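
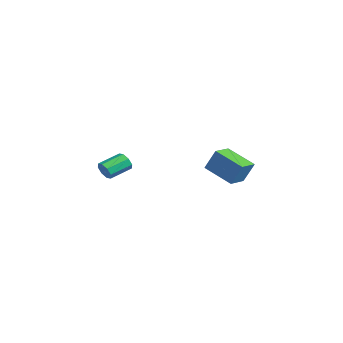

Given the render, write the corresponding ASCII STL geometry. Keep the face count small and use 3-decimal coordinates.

solid 
facet normal 0.325 -0.880 -0.347
outer loop
vertex -0.053 -3.653 0.417
vertex -0.294 -3.909 0.84
vertex -0.449 -3.766 0.332
endloop
endfacet
facet normal 0.085 0.392 -0.916
outer loop
vertex -0.053 -3.653 0.417
vertex -0.449 -3.766 0.332
vertex -0.464 -2.535 0.858
endloop
endfacet
facet normal 0.084 0.392 -0.916
outer loop
vertex -0.464 -2.535 0.858
vertex -0.449 -3.766 0.332
vertex -0.861 -2.648 0.773
endloop
endfacet
facet normal -0.325 0.880 0.347
outer loop
vertex -0.464 -2.535 0.858
vertex -0.861 -2.648 0.773
vertex -0.706 -2.791 1.28
endloop
endfacet
facet normal 0.324 -0.880 -0.347
outer loop
vertex -0.449 -3.766 0.332
vertex -0.294 -3.909 0.84
vertex -0.755 -3.962 0.544
endloop
endfacet
facet normal -0.605 0.089 -0.791
outer loop
vertex -0.449 -3.766 0.332
vertex -0.755 -3.962 0.544
vertex -0.861 -2.648 0.773
endloop
endfacet
facet normal -0.605 0.089 -0.791
outer loop
vertex -0.861 -2.648 0.773
vertex -0.755 -3.962 0.544
vertex -1.167 -2.844 0.985
endloop
endfacet
facet normal -0.323 0.880 0.347
outer loop
vertex -0.861 -2.648 0.773
vertex -1.167 -2.844 0.985
vertex -0.706 -2.791 1.28
endloop
endfacet
facet normal 0.324 -0.881 -0.346
outer loop
vertex -0.755 -3.962 0.544
vertex -0.294 -3.909 0.84
vertex -0.791 -4.127 0.93
endloop
endfacet
facet normal -0.942 -0.267 -0.202
outer loop
vertex -0.755 -3.962 0.544
vertex -0.791 -4.127 0.93
vertex -1.167 -2.844 0.985
endloop
endfacet
facet normal -0.942 -0.268 -0.201
outer loop
vertex -1.167 -2.844 0.985
vertex -0.791 -4.127 0.93
vertex -1.202 -3.01 1.371
endloop
endfacet
facet normal -0.324 0.879 0.349
outer loop
vertex -1.167 -2.844 0.985
vertex -1.202 -3.01 1.371
vertex -0.706 -2.791 1.28
endloop
endfacet
facet normal 0.323 -0.880 -0.349
outer loop
vertex -0.791 -4.127 0.93
vertex -0.294 -3.909 0.84
vertex -0.536 -4.165 1.262
endloop
endfacet
facet normal -0.726 -0.467 0.505
outer loop
vertex -0.791 -4.127 0.93
vertex -0.536 -4.165 1.262
vertex -1.202 -3.01 1.371
endloop
endfacet
facet normal -0.726 -0.466 0.506
outer loop
vertex -1.202 -3.01 1.371
vertex -0.536 -4.165 1.262
vertex -0.947 -3.047 1.703
endloop
endfacet
facet normal -0.325 0.880 0.347
outer loop
vertex -1.202 -3.01 1.371
vertex -0.947 -3.047 1.703
vertex -0.706 -2.791 1.28
endloop
endfacet
facet normal 0.325 -0.880 -0.347
outer loop
vertex -0.536 -4.165 1.262
vertex -0.294 -3.909 0.84
vertex -0.139 -4.052 1.347
endloop
endfacet
facet normal -0.084 -0.392 0.916
outer loop
vertex -0.536 -4.165 1.262
vertex -0.139 -4.052 1.347
vertex -0.947 -3.047 1.703
endloop
endfacet
facet normal -0.085 -0.392 0.916
outer loop
vertex -0.947 -3.047 1.703
vertex -0.139 -4.052 1.347
vertex -0.551 -2.934 1.788
endloop
endfacet
facet normal -0.325 0.880 0.347
outer loop
vertex -0.947 -3.047 1.703
vertex -0.551 -2.934 1.788
vertex -0.706 -2.791 1.28
endloop
endfacet
facet normal 0.323 -0.880 -0.347
outer loop
vertex -0.139 -4.052 1.347
vertex -0.294 -3.909 0.84
vertex 0.167 -3.856 1.135
endloop
endfacet
facet normal 0.605 -0.089 0.791
outer loop
vertex -0.139 -4.052 1.347
vertex 0.167 -3.856 1.135
vertex -0.551 -2.934 1.788
endloop
endfacet
facet normal 0.605 -0.089 0.791
outer loop
vertex -0.551 -2.934 1.788
vertex 0.167 -3.856 1.135
vertex -0.245 -2.738 1.576
endloop
endfacet
facet normal -0.324 0.880 0.347
outer loop
vertex -0.551 -2.934 1.788
vertex -0.245 -2.738 1.576
vertex -0.706 -2.791 1.28
endloop
endfacet
facet normal 0.324 -0.879 -0.349
outer loop
vertex 0.167 -3.856 1.135
vertex -0.294 -3.909 0.84
vertex 0.202 -3.69 0.749
endloop
endfacet
facet normal 0.942 0.268 0.201
outer loop
vertex 0.167 -3.856 1.135
vertex 0.202 -3.69 0.749
vertex -0.245 -2.738 1.576
endloop
endfacet
facet normal 0.942 0.267 0.202
outer loop
vertex -0.245 -2.738 1.576
vertex 0.202 -3.69 0.749
vertex -0.209 -2.573 1.19
endloop
endfacet
facet normal -0.324 0.881 0.346
outer loop
vertex -0.245 -2.738 1.576
vertex -0.209 -2.573 1.19
vertex -0.706 -2.791 1.28
endloop
endfacet
facet normal 0.325 -0.880 -0.347
outer loop
vertex 0.202 -3.69 0.749
vertex -0.294 -3.909 0.84
vertex -0.053 -3.653 0.417
endloop
endfacet
facet normal 0.726 0.467 -0.505
outer loop
vertex 0.202 -3.69 0.749
vertex -0.053 -3.653 0.417
vertex -0.209 -2.573 1.19
endloop
endfacet
facet normal 0.727 0.466 -0.505
outer loop
vertex -0.209 -2.573 1.19
vertex -0.053 -3.653 0.417
vertex -0.464 -2.535 0.858
endloop
endfacet
facet normal -0.323 0.880 0.349
outer loop
vertex -0.209 -2.573 1.19
vertex -0.464 -2.535 0.858
vertex -0.706 -2.791 1.28
endloop
endfacet
facet normal -0.667 0.735 -0.125
outer loop
vertex -3.521 3.043 0.711
vertex -2.245 4.075 -0.027
vertex -3.829 2.557 -0.499
endloop
endfacet
facet normal -0.709 -0.574 0.411
outer loop
vertex -3.055 1.705 -0.353
vertex -3.521 3.043 0.711
vertex -3.829 2.557 -0.499
endloop
endfacet
facet normal -0.667 0.735 -0.126
outer loop
vertex -3.829 2.557 -0.499
vertex -2.245 4.075 -0.027
vertex -2.552 3.589 -1.237
endloop
endfacet
facet normal -0.229 -0.363 -0.903
outer loop
vertex -2.552 3.589 -1.237
vertex -3.055 1.705 -0.353
vertex -3.829 2.557 -0.499
endloop
endfacet
facet normal 0.229 0.363 0.903
outer loop
vertex -3.521 3.043 0.711
vertex -1.471 3.223 0.119
vertex -2.245 4.075 -0.027
endloop
endfacet
facet normal -0.709 -0.573 0.410
outer loop
vertex -2.748 2.191 0.857
vertex -3.521 3.043 0.711
vertex -3.055 1.705 -0.353
endloop
endfacet
facet normal 0.229 0.363 0.903
outer loop
vertex -2.748 2.191 0.857
vertex -1.471 3.223 0.119
vertex -3.521 3.043 0.711
endloop
endfacet
facet normal 0.709 0.574 -0.410
outer loop
vertex -2.245 4.075 -0.027
vertex -1.471 3.223 0.119
vertex -2.552 3.589 -1.237
endloop
endfacet
facet normal -0.229 -0.363 -0.903
outer loop
vertex -1.779 2.737 -1.091
vertex -3.055 1.705 -0.353
vertex -2.552 3.589 -1.237
endloop
endfacet
facet normal 0.709 0.573 -0.411
outer loop
vertex -2.552 3.589 -1.237
vertex -1.471 3.223 0.119
vertex -1.779 2.737 -1.091
endloop
endfacet
facet normal 0.667 -0.735 0.126
outer loop
vertex -1.779 2.737 -1.091
vertex -2.748 2.191 0.857
vertex -3.055 1.705 -0.353
endloop
endfacet
facet normal 0.666 -0.735 0.126
outer loop
vertex -1.471 3.223 0.119
vertex -2.748 2.191 0.857
vertex -1.779 2.737 -1.091
endloop
endfacet

endsolid


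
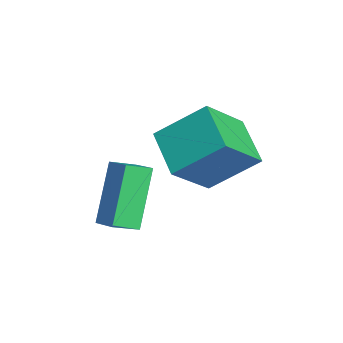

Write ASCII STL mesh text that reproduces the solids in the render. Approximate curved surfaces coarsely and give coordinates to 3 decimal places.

solid 
facet normal -0.519 0.276 0.809
outer loop
vertex -0.667 -2.409 1.15
vertex -0.0 -2.074 1.464
vertex -0.863 -1.663 0.769
endloop
endfacet
facet normal -0.823 -0.414 -0.388
outer loop
vertex 0.16 -2.206 -0.824
vertex -0.667 -2.409 1.15
vertex -0.863 -1.663 0.769
endloop
endfacet
facet normal -0.520 0.275 0.809
outer loop
vertex -0.863 -1.663 0.769
vertex -0.0 -2.074 1.464
vertex -0.196 -1.328 1.084
endloop
endfacet
facet normal -0.227 0.868 -0.442
outer loop
vertex -0.196 -1.328 1.084
vertex 0.16 -2.206 -0.824
vertex -0.863 -1.663 0.769
endloop
endfacet
facet normal 0.228 -0.868 0.442
outer loop
vertex -0.667 -2.409 1.15
vertex 1.023 -2.617 -0.129
vertex -0.0 -2.074 1.464
endloop
endfacet
facet normal -0.824 -0.414 -0.388
outer loop
vertex 0.356 -2.952 -0.444
vertex -0.667 -2.409 1.15
vertex 0.16 -2.206 -0.824
endloop
endfacet
facet normal 0.227 -0.868 0.442
outer loop
vertex 0.356 -2.952 -0.444
vertex 1.023 -2.617 -0.129
vertex -0.667 -2.409 1.15
endloop
endfacet
facet normal 0.824 0.414 0.388
outer loop
vertex -0.0 -2.074 1.464
vertex 1.023 -2.617 -0.129
vertex -0.196 -1.328 1.084
endloop
endfacet
facet normal -0.228 0.868 -0.442
outer loop
vertex 0.827 -1.871 -0.51
vertex 0.16 -2.206 -0.824
vertex -0.196 -1.328 1.084
endloop
endfacet
facet normal 0.824 0.414 0.387
outer loop
vertex -0.196 -1.328 1.084
vertex 1.023 -2.617 -0.129
vertex 0.827 -1.871 -0.51
endloop
endfacet
facet normal 0.519 -0.276 -0.809
outer loop
vertex 0.827 -1.871 -0.51
vertex 0.356 -2.952 -0.444
vertex 0.16 -2.206 -0.824
endloop
endfacet
facet normal 0.520 -0.276 -0.808
outer loop
vertex 1.023 -2.617 -0.129
vertex 0.356 -2.952 -0.444
vertex 0.827 -1.871 -0.51
endloop
endfacet
facet normal -0.377 0.618 -0.690
outer loop
vertex -1.056 -0.159 1.062
vertex -0.81 1.196 2.141
vertex 0.345 0.048 0.483
endloop
endfacet
facet normal -0.140 -0.775 -0.617
outer loop
vertex 1.03 -1.076 1.739
vertex -1.056 -0.159 1.062
vertex 0.345 0.048 0.483
endloop
endfacet
facet normal -0.377 0.618 -0.690
outer loop
vertex 0.345 0.048 0.483
vertex -0.81 1.196 2.141
vertex 0.59 1.403 1.562
endloop
endfacet
facet normal 0.916 0.136 -0.378
outer loop
vertex 0.59 1.403 1.562
vertex 1.03 -1.076 1.739
vertex 0.345 0.048 0.483
endloop
endfacet
facet normal -0.916 -0.135 0.378
outer loop
vertex -1.056 -0.159 1.062
vertex -0.125 0.072 3.397
vertex -0.81 1.196 2.141
endloop
endfacet
facet normal -0.140 -0.775 -0.617
outer loop
vertex -0.37 -1.283 2.318
vertex -1.056 -0.159 1.062
vertex 1.03 -1.076 1.739
endloop
endfacet
facet normal -0.916 -0.136 0.378
outer loop
vertex -0.37 -1.283 2.318
vertex -0.125 0.072 3.397
vertex -1.056 -0.159 1.062
endloop
endfacet
facet normal 0.140 0.775 0.617
outer loop
vertex -0.81 1.196 2.141
vertex -0.125 0.072 3.397
vertex 0.59 1.403 1.562
endloop
endfacet
facet normal 0.916 0.135 -0.379
outer loop
vertex 1.276 0.279 2.818
vertex 1.03 -1.076 1.739
vertex 0.59 1.403 1.562
endloop
endfacet
facet normal 0.140 0.775 0.617
outer loop
vertex 0.59 1.403 1.562
vertex -0.125 0.072 3.397
vertex 1.276 0.279 2.818
endloop
endfacet
facet normal 0.377 -0.618 0.690
outer loop
vertex 1.276 0.279 2.818
vertex -0.37 -1.283 2.318
vertex 1.03 -1.076 1.739
endloop
endfacet
facet normal 0.377 -0.618 0.690
outer loop
vertex -0.125 0.072 3.397
vertex -0.37 -1.283 2.318
vertex 1.276 0.279 2.818
endloop
endfacet

endsolid


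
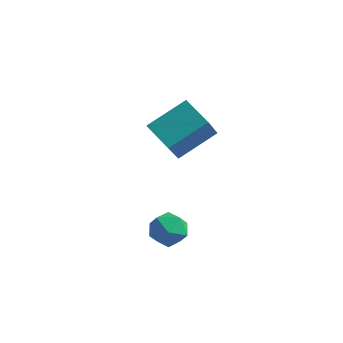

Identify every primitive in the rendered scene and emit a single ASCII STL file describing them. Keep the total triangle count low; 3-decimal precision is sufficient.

solid 
facet normal -0.850 0.337 0.404
outer loop
vertex 1.942 -1.244 3.624
vertex 2.717 -0.189 4.375
vertex 1.767 -0.28 2.449
endloop
endfacet
facet normal -0.513 -0.699 -0.497
outer loop
vertex 2.703 -0.651 2.005
vertex 1.942 -1.244 3.624
vertex 1.767 -0.28 2.449
endloop
endfacet
facet normal -0.850 0.338 0.403
outer loop
vertex 1.767 -0.28 2.449
vertex 2.717 -0.189 4.375
vertex 2.543 0.776 3.2
endloop
endfacet
facet normal -0.114 0.630 -0.768
outer loop
vertex 2.543 0.776 3.2
vertex 2.703 -0.651 2.005
vertex 1.767 -0.28 2.449
endloop
endfacet
facet normal 0.114 -0.630 0.768
outer loop
vertex 1.942 -1.244 3.624
vertex 3.653 -0.56 3.931
vertex 2.717 -0.189 4.375
endloop
endfacet
facet normal -0.514 -0.699 -0.498
outer loop
vertex 2.877 -1.616 3.18
vertex 1.942 -1.244 3.624
vertex 2.703 -0.651 2.005
endloop
endfacet
facet normal 0.114 -0.630 0.768
outer loop
vertex 2.877 -1.616 3.18
vertex 3.653 -0.56 3.931
vertex 1.942 -1.244 3.624
endloop
endfacet
facet normal 0.513 0.699 0.498
outer loop
vertex 2.717 -0.189 4.375
vertex 3.653 -0.56 3.931
vertex 2.543 0.776 3.2
endloop
endfacet
facet normal -0.114 0.630 -0.768
outer loop
vertex 3.478 0.404 2.756
vertex 2.703 -0.651 2.005
vertex 2.543 0.776 3.2
endloop
endfacet
facet normal 0.514 0.699 0.497
outer loop
vertex 2.543 0.776 3.2
vertex 3.653 -0.56 3.931
vertex 3.478 0.404 2.756
endloop
endfacet
facet normal 0.850 -0.338 -0.403
outer loop
vertex 3.478 0.404 2.756
vertex 2.877 -1.616 3.18
vertex 2.703 -0.651 2.005
endloop
endfacet
facet normal 0.850 -0.338 -0.404
outer loop
vertex 3.653 -0.56 3.931
vertex 2.877 -1.616 3.18
vertex 3.478 0.404 2.756
endloop
endfacet
facet normal -0.826 -0.448 0.344
outer loop
vertex 2.491 -2.087 -0.101
vertex 2.817 -2.7 -0.116
vertex 2.842 -2.307 0.456
endloop
endfacet
facet normal -0.783 0.223 0.581
outer loop
vertex 2.491 -2.087 -0.101
vertex 2.842 -2.307 0.456
vertex 2.885 -1.643 0.259
endloop
endfacet
facet normal -0.753 0.657 0.014
outer loop
vertex 2.491 -2.087 -0.101
vertex 2.885 -1.643 0.259
vertex 2.887 -1.626 -0.435
endloop
endfacet
facet normal -0.779 0.253 -0.574
outer loop
vertex 2.491 -2.087 -0.101
vertex 2.887 -1.626 -0.435
vertex 2.845 -2.278 -0.666
endloop
endfacet
facet normal -0.824 -0.429 -0.371
outer loop
vertex 2.491 -2.087 -0.101
vertex 2.845 -2.278 -0.666
vertex 2.817 -2.7 -0.116
endloop
endfacet
facet normal -0.169 0.290 0.942
outer loop
vertex 2.885 -1.643 0.259
vertex 2.842 -2.307 0.456
vertex 3.455 -1.982 0.466
endloop
endfacet
facet normal -0.240 -0.795 0.557
outer loop
vertex 2.842 -2.307 0.456
vertex 2.817 -2.7 -0.116
vertex 3.413 -2.634 0.235
endloop
endfacet
facet normal -0.237 -0.765 -0.599
outer loop
vertex 2.817 -2.7 -0.116
vertex 2.845 -2.278 -0.666
vertex 3.415 -2.617 -0.459
endloop
endfacet
facet normal -0.165 0.339 -0.926
outer loop
vertex 2.845 -2.278 -0.666
vertex 2.887 -1.626 -0.435
vertex 3.458 -1.953 -0.656
endloop
endfacet
facet normal -0.124 0.992 0.024
outer loop
vertex 2.887 -1.626 -0.435
vertex 2.885 -1.643 0.259
vertex 3.483 -1.56 -0.084
endloop
endfacet
facet normal 0.779 -0.253 0.574
outer loop
vertex 3.809 -2.173 -0.099
vertex 3.455 -1.982 0.466
vertex 3.413 -2.634 0.235
endloop
endfacet
facet normal 0.753 -0.657 -0.014
outer loop
vertex 3.809 -2.173 -0.099
vertex 3.413 -2.634 0.235
vertex 3.415 -2.617 -0.459
endloop
endfacet
facet normal 0.783 -0.223 -0.581
outer loop
vertex 3.809 -2.173 -0.099
vertex 3.415 -2.617 -0.459
vertex 3.458 -1.953 -0.656
endloop
endfacet
facet normal 0.826 0.448 -0.344
outer loop
vertex 3.809 -2.173 -0.099
vertex 3.458 -1.953 -0.656
vertex 3.483 -1.56 -0.084
endloop
endfacet
facet normal 0.824 0.429 0.371
outer loop
vertex 3.809 -2.173 -0.099
vertex 3.483 -1.56 -0.084
vertex 3.455 -1.982 0.466
endloop
endfacet
facet normal 0.165 -0.339 0.926
outer loop
vertex 3.413 -2.634 0.235
vertex 3.455 -1.982 0.466
vertex 2.842 -2.307 0.456
endloop
endfacet
facet normal 0.124 -0.992 -0.024
outer loop
vertex 3.415 -2.617 -0.459
vertex 3.413 -2.634 0.235
vertex 2.817 -2.7 -0.116
endloop
endfacet
facet normal 0.169 -0.290 -0.942
outer loop
vertex 3.458 -1.953 -0.656
vertex 3.415 -2.617 -0.459
vertex 2.845 -2.278 -0.666
endloop
endfacet
facet normal 0.240 0.795 -0.557
outer loop
vertex 3.483 -1.56 -0.084
vertex 3.458 -1.953 -0.656
vertex 2.887 -1.626 -0.435
endloop
endfacet
facet normal 0.237 0.765 0.599
outer loop
vertex 3.455 -1.982 0.466
vertex 3.483 -1.56 -0.084
vertex 2.885 -1.643 0.259
endloop
endfacet

endsolid


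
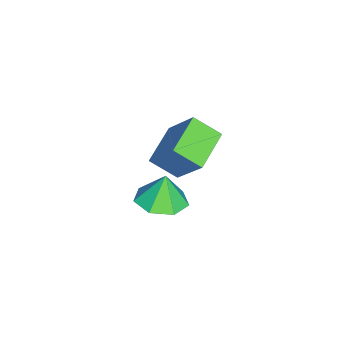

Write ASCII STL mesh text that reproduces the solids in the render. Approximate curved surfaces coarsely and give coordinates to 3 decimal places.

solid 
facet normal 0.208 -0.083 -0.975
outer loop
vertex -1.725 3.146 -1.893
vertex -2.509 2.487 -2.004
vertex -2.515 3.514 -2.093
endloop
endfacet
facet normal 0.215 0.780 0.587
outer loop
vertex -1.725 3.146 -1.893
vertex -2.515 3.514 -2.093
vertex -2.771 2.593 -0.776
endloop
endfacet
facet normal 0.208 -0.083 -0.975
outer loop
vertex -2.515 3.514 -2.093
vertex -2.509 2.487 -2.004
vertex -3.3 3.108 -2.226
endloop
endfacet
facet normal -0.470 0.764 0.443
outer loop
vertex -2.515 3.514 -2.093
vertex -3.3 3.108 -2.226
vertex -2.771 2.593 -0.776
endloop
endfacet
facet normal 0.208 -0.083 -0.975
outer loop
vertex -3.3 3.108 -2.226
vertex -2.509 2.487 -2.004
vertex -3.49 2.235 -2.192
endloop
endfacet
facet normal -0.892 0.210 0.400
outer loop
vertex -3.3 3.108 -2.226
vertex -3.49 2.235 -2.192
vertex -2.771 2.593 -0.776
endloop
endfacet
facet normal 0.208 -0.084 -0.974
outer loop
vertex -3.49 2.235 -2.192
vertex -2.509 2.487 -2.004
vertex -2.941 1.552 -2.016
endloop
endfacet
facet normal -0.736 -0.465 0.491
outer loop
vertex -3.49 2.235 -2.192
vertex -2.941 1.552 -2.016
vertex -2.771 2.593 -0.776
endloop
endfacet
facet normal 0.208 -0.084 -0.975
outer loop
vertex -2.941 1.552 -2.016
vertex -2.509 2.487 -2.004
vertex -2.066 1.574 -1.831
endloop
endfacet
facet normal -0.118 -0.752 0.648
outer loop
vertex -2.941 1.552 -2.016
vertex -2.066 1.574 -1.831
vertex -2.771 2.593 -0.776
endloop
endfacet
facet normal 0.208 -0.083 -0.974
outer loop
vertex -2.066 1.574 -1.831
vertex -2.509 2.487 -2.004
vertex -1.525 2.283 -1.776
endloop
endfacet
facet normal 0.495 -0.436 0.752
outer loop
vertex -2.066 1.574 -1.831
vertex -1.525 2.283 -1.776
vertex -2.771 2.593 -0.776
endloop
endfacet
facet normal 0.208 -0.084 -0.974
outer loop
vertex -1.525 2.283 -1.776
vertex -2.509 2.487 -2.004
vertex -1.725 3.146 -1.893
endloop
endfacet
facet normal 0.643 0.247 0.725
outer loop
vertex -1.525 2.283 -1.776
vertex -1.725 3.146 -1.893
vertex -2.771 2.593 -0.776
endloop
endfacet
facet normal -0.944 0.216 0.249
outer loop
vertex -2.84 2.703 2.082
vertex -2.202 3.707 3.627
vertex -2.787 3.723 1.397
endloop
endfacet
facet normal -0.327 -0.515 -0.792
outer loop
vertex -1.258 3.373 0.993
vertex -2.84 2.703 2.082
vertex -2.787 3.723 1.397
endloop
endfacet
facet normal -0.944 0.216 0.249
outer loop
vertex -2.787 3.723 1.397
vertex -2.202 3.707 3.627
vertex -2.149 4.727 2.942
endloop
endfacet
facet normal 0.043 0.830 -0.557
outer loop
vertex -2.149 4.727 2.942
vertex -1.258 3.373 0.993
vertex -2.787 3.723 1.397
endloop
endfacet
facet normal -0.043 -0.830 0.557
outer loop
vertex -2.84 2.703 2.082
vertex -0.673 3.357 3.223
vertex -2.202 3.707 3.627
endloop
endfacet
facet normal -0.327 -0.515 -0.792
outer loop
vertex -1.311 2.353 1.678
vertex -2.84 2.703 2.082
vertex -1.258 3.373 0.993
endloop
endfacet
facet normal -0.043 -0.830 0.557
outer loop
vertex -1.311 2.353 1.678
vertex -0.673 3.357 3.223
vertex -2.84 2.703 2.082
endloop
endfacet
facet normal 0.327 0.515 0.792
outer loop
vertex -2.202 3.707 3.627
vertex -0.673 3.357 3.223
vertex -2.149 4.727 2.942
endloop
endfacet
facet normal 0.043 0.830 -0.557
outer loop
vertex -0.62 4.377 2.538
vertex -1.258 3.373 0.993
vertex -2.149 4.727 2.942
endloop
endfacet
facet normal 0.327 0.515 0.792
outer loop
vertex -2.149 4.727 2.942
vertex -0.673 3.357 3.223
vertex -0.62 4.377 2.538
endloop
endfacet
facet normal 0.944 -0.216 -0.249
outer loop
vertex -0.62 4.377 2.538
vertex -1.311 2.353 1.678
vertex -1.258 3.373 0.993
endloop
endfacet
facet normal 0.944 -0.216 -0.249
outer loop
vertex -0.673 3.357 3.223
vertex -1.311 2.353 1.678
vertex -0.62 4.377 2.538
endloop
endfacet

endsolid


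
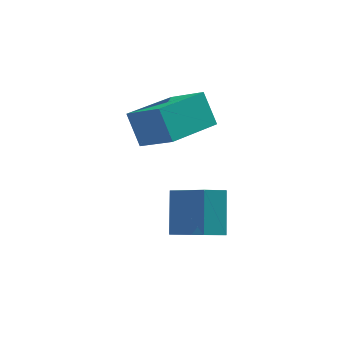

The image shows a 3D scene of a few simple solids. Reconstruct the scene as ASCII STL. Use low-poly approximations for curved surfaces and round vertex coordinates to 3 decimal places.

solid 
facet normal -0.523 0.666 -0.532
outer loop
vertex 0.335 1.816 -0.241
vertex 1.059 2.143 -0.544
vertex 0.279 0.722 -1.554
endloop
endfacet
facet normal -0.851 -0.385 0.357
outer loop
vertex 1.321 -0.603 -0.496
vertex 0.335 1.816 -0.241
vertex 0.279 0.722 -1.554
endloop
endfacet
facet normal -0.524 0.665 -0.532
outer loop
vertex 0.279 0.722 -1.554
vertex 1.059 2.143 -0.544
vertex 1.003 1.049 -1.858
endloop
endfacet
facet normal -0.034 -0.640 -0.768
outer loop
vertex 1.003 1.049 -1.858
vertex 1.321 -0.603 -0.496
vertex 0.279 0.722 -1.554
endloop
endfacet
facet normal 0.033 0.639 0.768
outer loop
vertex 0.335 1.816 -0.241
vertex 2.101 0.818 0.514
vertex 1.059 2.143 -0.544
endloop
endfacet
facet normal -0.851 -0.385 0.357
outer loop
vertex 1.377 0.491 0.818
vertex 0.335 1.816 -0.241
vertex 1.321 -0.603 -0.496
endloop
endfacet
facet normal 0.033 0.640 0.768
outer loop
vertex 1.377 0.491 0.818
vertex 2.101 0.818 0.514
vertex 0.335 1.816 -0.241
endloop
endfacet
facet normal 0.851 0.385 -0.357
outer loop
vertex 1.059 2.143 -0.544
vertex 2.101 0.818 0.514
vertex 1.003 1.049 -1.858
endloop
endfacet
facet normal -0.033 -0.640 -0.768
outer loop
vertex 2.045 -0.276 -0.799
vertex 1.321 -0.603 -0.496
vertex 1.003 1.049 -1.858
endloop
endfacet
facet normal 0.851 0.385 -0.357
outer loop
vertex 1.003 1.049 -1.858
vertex 2.101 0.818 0.514
vertex 2.045 -0.276 -0.799
endloop
endfacet
facet normal 0.523 -0.666 0.532
outer loop
vertex 2.045 -0.276 -0.799
vertex 1.377 0.491 0.818
vertex 1.321 -0.603 -0.496
endloop
endfacet
facet normal 0.524 -0.665 0.532
outer loop
vertex 2.101 0.818 0.514
vertex 1.377 0.491 0.818
vertex 2.045 -0.276 -0.799
endloop
endfacet
facet normal -0.304 0.451 0.839
outer loop
vertex 0.004 2.12 3.53
vertex 1.487 3.572 3.286
vertex -1.02 3.021 2.675
endloop
endfacet
facet normal -0.709 -0.695 0.117
outer loop
vertex -0.607 2.408 1.534
vertex 0.004 2.12 3.53
vertex -1.02 3.021 2.675
endloop
endfacet
facet normal -0.304 0.451 0.839
outer loop
vertex -1.02 3.021 2.675
vertex 1.487 3.572 3.286
vertex 0.463 4.474 2.431
endloop
endfacet
facet normal -0.636 0.560 -0.531
outer loop
vertex 0.463 4.474 2.431
vertex -0.607 2.408 1.534
vertex -1.02 3.021 2.675
endloop
endfacet
facet normal 0.636 -0.560 0.531
outer loop
vertex 0.004 2.12 3.53
vertex 1.9 2.959 2.145
vertex 1.487 3.572 3.286
endloop
endfacet
facet normal -0.710 -0.695 0.117
outer loop
vertex 0.417 1.506 2.389
vertex 0.004 2.12 3.53
vertex -0.607 2.408 1.534
endloop
endfacet
facet normal 0.636 -0.560 0.531
outer loop
vertex 0.417 1.506 2.389
vertex 1.9 2.959 2.145
vertex 0.004 2.12 3.53
endloop
endfacet
facet normal 0.710 0.695 -0.117
outer loop
vertex 1.487 3.572 3.286
vertex 1.9 2.959 2.145
vertex 0.463 4.474 2.431
endloop
endfacet
facet normal -0.636 0.560 -0.531
outer loop
vertex 0.876 3.86 1.29
vertex -0.607 2.408 1.534
vertex 0.463 4.474 2.431
endloop
endfacet
facet normal 0.709 0.695 -0.117
outer loop
vertex 0.463 4.474 2.431
vertex 1.9 2.959 2.145
vertex 0.876 3.86 1.29
endloop
endfacet
facet normal 0.304 -0.451 -0.839
outer loop
vertex 0.876 3.86 1.29
vertex 0.417 1.506 2.389
vertex -0.607 2.408 1.534
endloop
endfacet
facet normal 0.304 -0.451 -0.839
outer loop
vertex 1.9 2.959 2.145
vertex 0.417 1.506 2.389
vertex 0.876 3.86 1.29
endloop
endfacet

endsolid


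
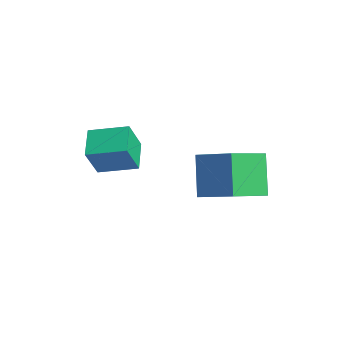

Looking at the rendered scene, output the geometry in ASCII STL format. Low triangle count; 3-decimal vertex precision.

solid 
facet normal -0.559 -0.795 -0.234
outer loop
vertex -0.631 -3.805 -2.679
vertex -1.787 -3.169 -2.077
vertex -1.006 -3.115 -4.13
endloop
endfacet
facet normal 0.797 -0.439 -0.415
outer loop
vertex -0.033 -1.731 -3.723
vertex -0.631 -3.805 -2.679
vertex -1.006 -3.115 -4.13
endloop
endfacet
facet normal -0.559 -0.795 -0.234
outer loop
vertex -1.006 -3.115 -4.13
vertex -1.787 -3.169 -2.077
vertex -2.162 -2.479 -3.528
endloop
endfacet
facet normal -0.228 0.419 -0.879
outer loop
vertex -2.162 -2.479 -3.528
vertex -0.033 -1.731 -3.723
vertex -1.006 -3.115 -4.13
endloop
endfacet
facet normal 0.228 -0.419 0.879
outer loop
vertex -0.631 -3.805 -2.679
vertex -0.814 -1.785 -1.67
vertex -1.787 -3.169 -2.077
endloop
endfacet
facet normal 0.797 -0.439 -0.415
outer loop
vertex 0.342 -2.421 -2.272
vertex -0.631 -3.805 -2.679
vertex -0.033 -1.731 -3.723
endloop
endfacet
facet normal 0.228 -0.419 0.879
outer loop
vertex 0.342 -2.421 -2.272
vertex -0.814 -1.785 -1.67
vertex -0.631 -3.805 -2.679
endloop
endfacet
facet normal -0.797 0.439 0.415
outer loop
vertex -1.787 -3.169 -2.077
vertex -0.814 -1.785 -1.67
vertex -2.162 -2.479 -3.528
endloop
endfacet
facet normal -0.228 0.419 -0.879
outer loop
vertex -1.189 -1.095 -3.121
vertex -0.033 -1.731 -3.723
vertex -2.162 -2.479 -3.528
endloop
endfacet
facet normal -0.797 0.439 0.415
outer loop
vertex -2.162 -2.479 -3.528
vertex -0.814 -1.785 -1.67
vertex -1.189 -1.095 -3.121
endloop
endfacet
facet normal 0.559 0.795 0.234
outer loop
vertex -1.189 -1.095 -3.121
vertex 0.342 -2.421 -2.272
vertex -0.033 -1.731 -3.723
endloop
endfacet
facet normal 0.559 0.795 0.234
outer loop
vertex -0.814 -1.785 -1.67
vertex 0.342 -2.421 -2.272
vertex -1.189 -1.095 -3.121
endloop
endfacet
facet normal -0.516 0.221 0.828
outer loop
vertex 1.013 0.271 -2.884
vertex 2.571 1.045 -2.12
vertex 0.496 2.115 -3.698
endloop
endfacet
facet normal -0.820 -0.407 -0.402
outer loop
vertex 1.569 1.655 -5.42
vertex 1.013 0.271 -2.884
vertex 0.496 2.115 -3.698
endloop
endfacet
facet normal -0.516 0.221 0.828
outer loop
vertex 0.496 2.115 -3.698
vertex 2.571 1.045 -2.12
vertex 2.054 2.888 -2.934
endloop
endfacet
facet normal -0.248 0.886 -0.391
outer loop
vertex 2.054 2.888 -2.934
vertex 1.569 1.655 -5.42
vertex 0.496 2.115 -3.698
endloop
endfacet
facet normal 0.248 -0.886 0.391
outer loop
vertex 1.013 0.271 -2.884
vertex 3.644 0.585 -3.842
vertex 2.571 1.045 -2.12
endloop
endfacet
facet normal -0.820 -0.408 -0.402
outer loop
vertex 2.086 -0.188 -4.606
vertex 1.013 0.271 -2.884
vertex 1.569 1.655 -5.42
endloop
endfacet
facet normal 0.248 -0.886 0.391
outer loop
vertex 2.086 -0.188 -4.606
vertex 3.644 0.585 -3.842
vertex 1.013 0.271 -2.884
endloop
endfacet
facet normal 0.820 0.408 0.402
outer loop
vertex 2.571 1.045 -2.12
vertex 3.644 0.585 -3.842
vertex 2.054 2.888 -2.934
endloop
endfacet
facet normal -0.248 0.886 -0.391
outer loop
vertex 3.127 2.429 -4.656
vertex 1.569 1.655 -5.42
vertex 2.054 2.888 -2.934
endloop
endfacet
facet normal 0.820 0.407 0.402
outer loop
vertex 2.054 2.888 -2.934
vertex 3.644 0.585 -3.842
vertex 3.127 2.429 -4.656
endloop
endfacet
facet normal 0.516 -0.221 -0.828
outer loop
vertex 3.127 2.429 -4.656
vertex 2.086 -0.188 -4.606
vertex 1.569 1.655 -5.42
endloop
endfacet
facet normal 0.516 -0.221 -0.828
outer loop
vertex 3.644 0.585 -3.842
vertex 2.086 -0.188 -4.606
vertex 3.127 2.429 -4.656
endloop
endfacet

endsolid


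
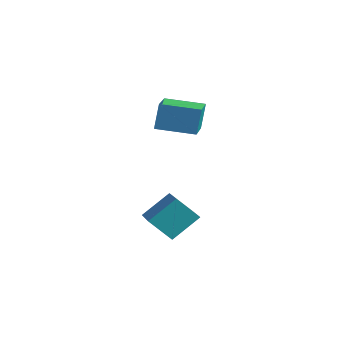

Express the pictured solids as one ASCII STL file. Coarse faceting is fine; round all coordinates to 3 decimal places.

solid 
facet normal -0.753 -0.646 0.126
outer loop
vertex -2.521 1.142 0.587
vertex -3.828 2.586 0.18
vertex -2.458 0.782 -0.888
endloop
endfacet
facet normal 0.657 -0.726 0.205
outer loop
vertex -0.952 2.074 -1.14
vertex -2.521 1.142 0.587
vertex -2.458 0.782 -0.888
endloop
endfacet
facet normal -0.753 -0.646 0.125
outer loop
vertex -2.458 0.782 -0.888
vertex -3.828 2.586 0.18
vertex -3.765 2.226 -1.296
endloop
endfacet
facet normal 0.041 -0.237 -0.971
outer loop
vertex -3.765 2.226 -1.296
vertex -0.952 2.074 -1.14
vertex -2.458 0.782 -0.888
endloop
endfacet
facet normal -0.041 0.237 0.971
outer loop
vertex -2.521 1.142 0.587
vertex -2.322 3.878 -0.072
vertex -3.828 2.586 0.18
endloop
endfacet
facet normal 0.657 -0.726 0.205
outer loop
vertex -1.015 2.434 0.336
vertex -2.521 1.142 0.587
vertex -0.952 2.074 -1.14
endloop
endfacet
facet normal -0.041 0.237 0.971
outer loop
vertex -1.015 2.434 0.336
vertex -2.322 3.878 -0.072
vertex -2.521 1.142 0.587
endloop
endfacet
facet normal -0.657 0.726 -0.205
outer loop
vertex -3.828 2.586 0.18
vertex -2.322 3.878 -0.072
vertex -3.765 2.226 -1.296
endloop
endfacet
facet normal 0.041 -0.236 -0.971
outer loop
vertex -2.259 3.518 -1.547
vertex -0.952 2.074 -1.14
vertex -3.765 2.226 -1.296
endloop
endfacet
facet normal -0.657 0.726 -0.205
outer loop
vertex -3.765 2.226 -1.296
vertex -2.322 3.878 -0.072
vertex -2.259 3.518 -1.547
endloop
endfacet
facet normal 0.753 0.646 -0.125
outer loop
vertex -2.259 3.518 -1.547
vertex -1.015 2.434 0.336
vertex -0.952 2.074 -1.14
endloop
endfacet
facet normal 0.753 0.646 -0.126
outer loop
vertex -2.322 3.878 -0.072
vertex -1.015 2.434 0.336
vertex -2.259 3.518 -1.547
endloop
endfacet
facet normal -0.809 0.510 -0.293
outer loop
vertex 1.172 -1.416 -3.121
vertex 1.979 -0.74 -4.175
vertex 0.778 -2.681 -4.234
endloop
endfacet
facet normal -0.542 -0.454 0.708
outer loop
vertex 2.461 -3.74 -3.625
vertex 1.172 -1.416 -3.121
vertex 0.778 -2.681 -4.234
endloop
endfacet
facet normal -0.809 0.510 -0.292
outer loop
vertex 0.778 -2.681 -4.234
vertex 1.979 -0.74 -4.175
vertex 1.585 -2.004 -5.288
endloop
endfacet
facet normal -0.227 -0.731 -0.643
outer loop
vertex 1.585 -2.004 -5.288
vertex 2.461 -3.74 -3.625
vertex 0.778 -2.681 -4.234
endloop
endfacet
facet normal 0.227 0.731 0.643
outer loop
vertex 1.172 -1.416 -3.121
vertex 3.662 -1.799 -3.566
vertex 1.979 -0.74 -4.175
endloop
endfacet
facet normal -0.542 -0.454 0.707
outer loop
vertex 2.855 -2.476 -2.512
vertex 1.172 -1.416 -3.121
vertex 2.461 -3.74 -3.625
endloop
endfacet
facet normal 0.227 0.731 0.644
outer loop
vertex 2.855 -2.476 -2.512
vertex 3.662 -1.799 -3.566
vertex 1.172 -1.416 -3.121
endloop
endfacet
facet normal 0.542 0.454 -0.707
outer loop
vertex 1.979 -0.74 -4.175
vertex 3.662 -1.799 -3.566
vertex 1.585 -2.004 -5.288
endloop
endfacet
facet normal -0.228 -0.731 -0.643
outer loop
vertex 3.268 -3.064 -4.679
vertex 2.461 -3.74 -3.625
vertex 1.585 -2.004 -5.288
endloop
endfacet
facet normal 0.542 0.454 -0.708
outer loop
vertex 1.585 -2.004 -5.288
vertex 3.662 -1.799 -3.566
vertex 3.268 -3.064 -4.679
endloop
endfacet
facet normal 0.809 -0.510 0.293
outer loop
vertex 3.268 -3.064 -4.679
vertex 2.855 -2.476 -2.512
vertex 2.461 -3.74 -3.625
endloop
endfacet
facet normal 0.809 -0.509 0.292
outer loop
vertex 3.662 -1.799 -3.566
vertex 2.855 -2.476 -2.512
vertex 3.268 -3.064 -4.679
endloop
endfacet

endsolid


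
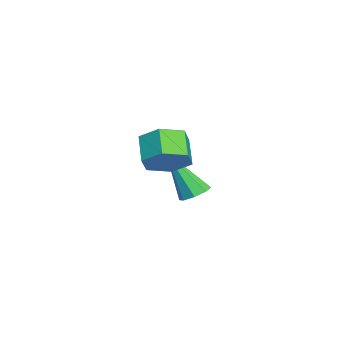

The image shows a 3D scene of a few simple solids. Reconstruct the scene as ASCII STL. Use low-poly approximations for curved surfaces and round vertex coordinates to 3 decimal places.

solid 
facet normal 0.750 0.102 -0.654
outer loop
vertex 2.782 1.321 -0.363
vertex 2.22 1.457 -0.986
vertex 2.523 2.112 -0.536
endloop
endfacet
facet normal 0.587 0.352 0.729
outer loop
vertex 2.782 1.321 -0.363
vertex 2.523 2.112 -0.536
vertex 1.942 1.206 0.369
endloop
endfacet
facet normal 0.587 0.352 0.729
outer loop
vertex 1.942 1.206 0.369
vertex 2.523 2.112 -0.536
vertex 1.683 1.997 0.196
endloop
endfacet
facet normal -0.750 -0.102 0.654
outer loop
vertex 1.942 1.206 0.369
vertex 1.683 1.997 0.196
vertex 1.38 1.343 -0.254
endloop
endfacet
facet normal 0.750 0.102 -0.654
outer loop
vertex 2.523 2.112 -0.536
vertex 2.22 1.457 -0.986
vertex 1.961 2.248 -1.159
endloop
endfacet
facet normal 0.029 0.982 0.188
outer loop
vertex 2.523 2.112 -0.536
vertex 1.961 2.248 -1.159
vertex 1.683 1.997 0.196
endloop
endfacet
facet normal 0.029 0.982 0.188
outer loop
vertex 1.683 1.997 0.196
vertex 1.961 2.248 -1.159
vertex 1.121 2.133 -0.427
endloop
endfacet
facet normal -0.750 -0.103 0.654
outer loop
vertex 1.683 1.997 0.196
vertex 1.121 2.133 -0.427
vertex 1.38 1.343 -0.254
endloop
endfacet
facet normal 0.750 0.102 -0.654
outer loop
vertex 1.961 2.248 -1.159
vertex 2.22 1.457 -0.986
vertex 1.658 1.594 -1.609
endloop
endfacet
facet normal -0.557 0.630 -0.541
outer loop
vertex 1.961 2.248 -1.159
vertex 1.658 1.594 -1.609
vertex 1.121 2.133 -0.427
endloop
endfacet
facet normal -0.557 0.630 -0.541
outer loop
vertex 1.121 2.133 -0.427
vertex 1.658 1.594 -1.609
vertex 0.818 1.479 -0.877
endloop
endfacet
facet normal -0.750 -0.103 0.654
outer loop
vertex 1.121 2.133 -0.427
vertex 0.818 1.479 -0.877
vertex 1.38 1.343 -0.254
endloop
endfacet
facet normal 0.750 0.102 -0.654
outer loop
vertex 1.658 1.594 -1.609
vertex 2.22 1.457 -0.986
vertex 1.917 0.803 -1.436
endloop
endfacet
facet normal -0.587 -0.352 -0.729
outer loop
vertex 1.658 1.594 -1.609
vertex 1.917 0.803 -1.436
vertex 0.818 1.479 -0.877
endloop
endfacet
facet normal -0.587 -0.352 -0.729
outer loop
vertex 0.818 1.479 -0.877
vertex 1.917 0.803 -1.436
vertex 1.077 0.688 -0.704
endloop
endfacet
facet normal -0.750 -0.102 0.654
outer loop
vertex 0.818 1.479 -0.877
vertex 1.077 0.688 -0.704
vertex 1.38 1.343 -0.254
endloop
endfacet
facet normal 0.750 0.103 -0.654
outer loop
vertex 1.917 0.803 -1.436
vertex 2.22 1.457 -0.986
vertex 2.479 0.667 -0.813
endloop
endfacet
facet normal -0.029 -0.982 -0.188
outer loop
vertex 1.917 0.803 -1.436
vertex 2.479 0.667 -0.813
vertex 1.077 0.688 -0.704
endloop
endfacet
facet normal -0.029 -0.982 -0.188
outer loop
vertex 1.077 0.688 -0.704
vertex 2.479 0.667 -0.813
vertex 1.639 0.552 -0.081
endloop
endfacet
facet normal -0.750 -0.102 0.654
outer loop
vertex 1.077 0.688 -0.704
vertex 1.639 0.552 -0.081
vertex 1.38 1.343 -0.254
endloop
endfacet
facet normal 0.750 0.103 -0.654
outer loop
vertex 2.479 0.667 -0.813
vertex 2.22 1.457 -0.986
vertex 2.782 1.321 -0.363
endloop
endfacet
facet normal 0.557 -0.630 0.541
outer loop
vertex 2.479 0.667 -0.813
vertex 2.782 1.321 -0.363
vertex 1.639 0.552 -0.081
endloop
endfacet
facet normal 0.557 -0.630 0.541
outer loop
vertex 1.639 0.552 -0.081
vertex 2.782 1.321 -0.363
vertex 1.942 1.206 0.369
endloop
endfacet
facet normal -0.750 -0.102 0.654
outer loop
vertex 1.639 0.552 -0.081
vertex 1.942 1.206 0.369
vertex 1.38 1.343 -0.254
endloop
endfacet
facet normal 0.174 0.476 -0.862
outer loop
vertex -1.486 2.298 -4.082
vertex -2.086 2.315 -4.194
vertex -1.689 2.682 -3.911
endloop
endfacet
facet normal 0.809 0.179 0.560
outer loop
vertex -1.486 2.298 -4.082
vertex -1.689 2.682 -3.911
vertex -2.454 1.305 -2.366
endloop
endfacet
facet normal 0.173 0.477 -0.862
outer loop
vertex -1.689 2.682 -3.911
vertex -2.086 2.315 -4.194
vertex -2.124 2.851 -3.905
endloop
endfacet
facet normal 0.263 0.652 0.711
outer loop
vertex -1.689 2.682 -3.911
vertex -2.124 2.851 -3.905
vertex -2.454 1.305 -2.366
endloop
endfacet
facet normal 0.173 0.477 -0.862
outer loop
vertex -2.124 2.851 -3.905
vertex -2.086 2.315 -4.194
vertex -2.537 2.706 -4.068
endloop
endfacet
facet normal -0.464 0.673 0.576
outer loop
vertex -2.124 2.851 -3.905
vertex -2.537 2.706 -4.068
vertex -2.454 1.305 -2.366
endloop
endfacet
facet normal 0.173 0.477 -0.861
outer loop
vertex -2.537 2.706 -4.068
vertex -2.086 2.315 -4.194
vertex -2.685 2.332 -4.305
endloop
endfacet
facet normal -0.946 0.227 0.233
outer loop
vertex -2.537 2.706 -4.068
vertex -2.685 2.332 -4.305
vertex -2.454 1.305 -2.366
endloop
endfacet
facet normal 0.173 0.476 -0.862
outer loop
vertex -2.685 2.332 -4.305
vertex -2.086 2.315 -4.194
vertex -2.482 1.948 -4.476
endloop
endfacet
facet normal -0.899 -0.423 -0.117
outer loop
vertex -2.685 2.332 -4.305
vertex -2.482 1.948 -4.476
vertex -2.454 1.305 -2.366
endloop
endfacet
facet normal 0.173 0.476 -0.862
outer loop
vertex -2.482 1.948 -4.476
vertex -2.086 2.315 -4.194
vertex -2.047 1.779 -4.482
endloop
endfacet
facet normal -0.352 -0.897 -0.269
outer loop
vertex -2.482 1.948 -4.476
vertex -2.047 1.779 -4.482
vertex -2.454 1.305 -2.366
endloop
endfacet
facet normal 0.174 0.476 -0.862
outer loop
vertex -2.047 1.779 -4.482
vertex -2.086 2.315 -4.194
vertex -1.635 1.924 -4.319
endloop
endfacet
facet normal 0.376 -0.917 -0.133
outer loop
vertex -2.047 1.779 -4.482
vertex -1.635 1.924 -4.319
vertex -2.454 1.305 -2.366
endloop
endfacet
facet normal 0.174 0.477 -0.862
outer loop
vertex -1.635 1.924 -4.319
vertex -2.086 2.315 -4.194
vertex -1.486 2.298 -4.082
endloop
endfacet
facet normal 0.856 -0.473 0.209
outer loop
vertex -1.635 1.924 -4.319
vertex -1.486 2.298 -4.082
vertex -2.454 1.305 -2.366
endloop
endfacet

endsolid


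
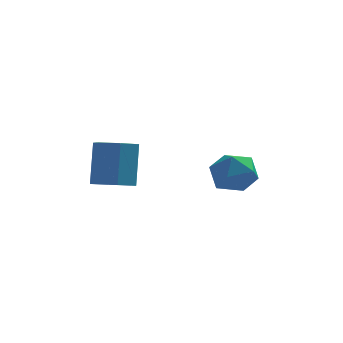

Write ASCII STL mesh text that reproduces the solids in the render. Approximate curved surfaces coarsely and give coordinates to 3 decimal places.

solid 
facet normal -0.044 -0.390 -0.920
outer loop
vertex -0.955 -0.861 1.134
vertex -1.761 -0.629 1.074
vertex -1.154 -0.106 0.823
endloop
endfacet
facet normal 0.971 0.201 -0.132
outer loop
vertex -0.955 -0.861 1.134
vertex -1.154 -0.106 0.823
vertex -0.874 -0.142 2.826
endloop
endfacet
facet normal 0.971 0.200 -0.132
outer loop
vertex -0.874 -0.142 2.826
vertex -1.154 -0.106 0.823
vertex -1.072 0.612 2.515
endloop
endfacet
facet normal 0.044 0.391 0.919
outer loop
vertex -0.874 -0.142 2.826
vertex -1.072 0.612 2.515
vertex -1.679 0.089 2.766
endloop
endfacet
facet normal -0.044 -0.391 -0.919
outer loop
vertex -1.154 -0.106 0.823
vertex -1.761 -0.629 1.074
vertex -1.959 0.125 0.763
endloop
endfacet
facet normal 0.281 0.879 -0.386
outer loop
vertex -1.154 -0.106 0.823
vertex -1.959 0.125 0.763
vertex -1.072 0.612 2.515
endloop
endfacet
facet normal 0.282 0.878 -0.387
outer loop
vertex -1.072 0.612 2.515
vertex -1.959 0.125 0.763
vertex -1.877 0.844 2.455
endloop
endfacet
facet normal 0.044 0.390 0.920
outer loop
vertex -1.072 0.612 2.515
vertex -1.877 0.844 2.455
vertex -1.679 0.089 2.766
endloop
endfacet
facet normal -0.044 -0.391 -0.919
outer loop
vertex -1.959 0.125 0.763
vertex -1.761 -0.629 1.074
vertex -2.566 -0.398 1.014
endloop
endfacet
facet normal -0.690 0.678 -0.255
outer loop
vertex -1.959 0.125 0.763
vertex -2.566 -0.398 1.014
vertex -1.877 0.844 2.455
endloop
endfacet
facet normal -0.689 0.678 -0.255
outer loop
vertex -1.877 0.844 2.455
vertex -2.566 -0.398 1.014
vertex -2.485 0.321 2.706
endloop
endfacet
facet normal 0.044 0.390 0.920
outer loop
vertex -1.877 0.844 2.455
vertex -2.485 0.321 2.706
vertex -1.679 0.089 2.766
endloop
endfacet
facet normal -0.044 -0.391 -0.919
outer loop
vertex -2.566 -0.398 1.014
vertex -1.761 -0.629 1.074
vertex -2.368 -1.152 1.325
endloop
endfacet
facet normal -0.971 -0.201 0.132
outer loop
vertex -2.566 -0.398 1.014
vertex -2.368 -1.152 1.325
vertex -2.485 0.321 2.706
endloop
endfacet
facet normal -0.971 -0.201 0.132
outer loop
vertex -2.485 0.321 2.706
vertex -2.368 -1.152 1.325
vertex -2.286 -0.434 3.017
endloop
endfacet
facet normal 0.044 0.390 0.920
outer loop
vertex -2.485 0.321 2.706
vertex -2.286 -0.434 3.017
vertex -1.679 0.089 2.766
endloop
endfacet
facet normal -0.044 -0.390 -0.920
outer loop
vertex -2.368 -1.152 1.325
vertex -1.761 -0.629 1.074
vertex -1.563 -1.384 1.385
endloop
endfacet
facet normal -0.282 -0.878 0.386
outer loop
vertex -2.368 -1.152 1.325
vertex -1.563 -1.384 1.385
vertex -2.286 -0.434 3.017
endloop
endfacet
facet normal -0.281 -0.878 0.387
outer loop
vertex -2.286 -0.434 3.017
vertex -1.563 -1.384 1.385
vertex -1.481 -0.665 3.077
endloop
endfacet
facet normal 0.044 0.391 0.919
outer loop
vertex -2.286 -0.434 3.017
vertex -1.481 -0.665 3.077
vertex -1.679 0.089 2.766
endloop
endfacet
facet normal -0.044 -0.390 -0.920
outer loop
vertex -1.563 -1.384 1.385
vertex -1.761 -0.629 1.074
vertex -0.955 -0.861 1.134
endloop
endfacet
facet normal 0.689 -0.679 0.255
outer loop
vertex -1.563 -1.384 1.385
vertex -0.955 -0.861 1.134
vertex -1.481 -0.665 3.077
endloop
endfacet
facet normal 0.690 -0.678 0.255
outer loop
vertex -1.481 -0.665 3.077
vertex -0.955 -0.861 1.134
vertex -0.874 -0.142 2.826
endloop
endfacet
facet normal 0.044 0.391 0.919
outer loop
vertex -1.481 -0.665 3.077
vertex -0.874 -0.142 2.826
vertex -1.679 0.089 2.766
endloop
endfacet
facet normal -0.568 0.100 0.817
outer loop
vertex 2.105 2.86 1.131
vertex 1.551 2.067 0.843
vertex 2.365 1.93 1.425
endloop
endfacet
facet normal 0.098 0.325 0.941
outer loop
vertex 2.105 2.86 1.131
vertex 2.365 1.93 1.425
vertex 3.075 2.582 1.126
endloop
endfacet
facet normal 0.245 0.845 0.476
outer loop
vertex 2.105 2.86 1.131
vertex 3.075 2.582 1.126
vertex 2.7 3.122 0.36
endloop
endfacet
facet normal -0.331 0.941 0.064
outer loop
vertex 2.105 2.86 1.131
vertex 2.7 3.122 0.36
vertex 1.759 2.803 0.185
endloop
endfacet
facet normal -0.832 0.481 0.275
outer loop
vertex 2.105 2.86 1.131
vertex 1.759 2.803 0.185
vertex 1.551 2.067 0.843
endloop
endfacet
facet normal 0.542 -0.219 0.811
outer loop
vertex 3.075 2.582 1.126
vertex 2.365 1.93 1.425
vertex 3.121 1.617 0.835
endloop
endfacet
facet normal -0.535 -0.583 0.611
outer loop
vertex 2.365 1.93 1.425
vertex 1.551 2.067 0.843
vertex 2.18 1.298 0.66
endloop
endfacet
facet normal -0.963 0.034 -0.266
outer loop
vertex 1.551 2.067 0.843
vertex 1.759 2.803 0.185
vertex 1.805 1.838 -0.106
endloop
endfacet
facet normal -0.151 0.780 -0.608
outer loop
vertex 1.759 2.803 0.185
vertex 2.7 3.122 0.36
vertex 2.515 2.49 -0.405
endloop
endfacet
facet normal 0.779 0.624 0.058
outer loop
vertex 2.7 3.122 0.36
vertex 3.075 2.582 1.126
vertex 3.329 2.353 0.177
endloop
endfacet
facet normal 0.331 -0.941 -0.064
outer loop
vertex 2.775 1.56 -0.111
vertex 3.121 1.617 0.835
vertex 2.18 1.298 0.66
endloop
endfacet
facet normal -0.245 -0.845 -0.476
outer loop
vertex 2.775 1.56 -0.111
vertex 2.18 1.298 0.66
vertex 1.805 1.838 -0.106
endloop
endfacet
facet normal -0.098 -0.325 -0.941
outer loop
vertex 2.775 1.56 -0.111
vertex 1.805 1.838 -0.106
vertex 2.515 2.49 -0.405
endloop
endfacet
facet normal 0.568 -0.100 -0.817
outer loop
vertex 2.775 1.56 -0.111
vertex 2.515 2.49 -0.405
vertex 3.329 2.353 0.177
endloop
endfacet
facet normal 0.832 -0.481 -0.275
outer loop
vertex 2.775 1.56 -0.111
vertex 3.329 2.353 0.177
vertex 3.121 1.617 0.835
endloop
endfacet
facet normal 0.151 -0.780 0.608
outer loop
vertex 2.18 1.298 0.66
vertex 3.121 1.617 0.835
vertex 2.365 1.93 1.425
endloop
endfacet
facet normal -0.779 -0.624 -0.058
outer loop
vertex 1.805 1.838 -0.106
vertex 2.18 1.298 0.66
vertex 1.551 2.067 0.843
endloop
endfacet
facet normal -0.542 0.219 -0.811
outer loop
vertex 2.515 2.49 -0.405
vertex 1.805 1.838 -0.106
vertex 1.759 2.803 0.185
endloop
endfacet
facet normal 0.535 0.583 -0.611
outer loop
vertex 3.329 2.353 0.177
vertex 2.515 2.49 -0.405
vertex 2.7 3.122 0.36
endloop
endfacet
facet normal 0.963 -0.034 0.266
outer loop
vertex 3.121 1.617 0.835
vertex 3.329 2.353 0.177
vertex 3.075 2.582 1.126
endloop
endfacet

endsolid


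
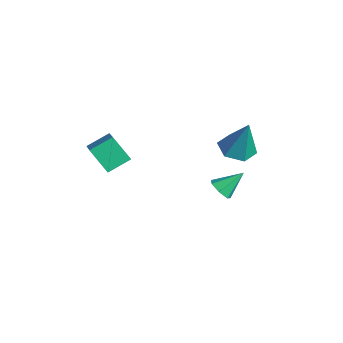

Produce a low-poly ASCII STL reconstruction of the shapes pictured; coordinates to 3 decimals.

solid 
facet normal -0.269 -0.142 -0.952
outer loop
vertex 2.107 1.671 0.801
vertex 1.68 1.054 1.014
vertex 1.358 1.764 0.999
endloop
endfacet
facet normal 0.175 0.962 0.209
outer loop
vertex 2.107 1.671 0.801
vertex 1.358 1.764 0.999
vertex 2.12 1.286 2.566
endloop
endfacet
facet normal -0.270 -0.142 -0.952
outer loop
vertex 1.358 1.764 0.999
vertex 1.68 1.054 1.014
vertex 0.932 1.147 1.212
endloop
endfacet
facet normal -0.629 0.603 0.490
outer loop
vertex 1.358 1.764 0.999
vertex 0.932 1.147 1.212
vertex 2.12 1.286 2.566
endloop
endfacet
facet normal -0.270 -0.142 -0.952
outer loop
vertex 0.932 1.147 1.212
vertex 1.68 1.054 1.014
vertex 1.254 0.436 1.227
endloop
endfacet
facet normal -0.701 -0.304 0.646
outer loop
vertex 0.932 1.147 1.212
vertex 1.254 0.436 1.227
vertex 2.12 1.286 2.566
endloop
endfacet
facet normal -0.270 -0.142 -0.952
outer loop
vertex 1.254 0.436 1.227
vertex 1.68 1.054 1.014
vertex 2.002 0.343 1.029
endloop
endfacet
facet normal 0.032 -0.853 0.521
outer loop
vertex 1.254 0.436 1.227
vertex 2.002 0.343 1.029
vertex 2.12 1.286 2.566
endloop
endfacet
facet normal -0.269 -0.142 -0.952
outer loop
vertex 2.002 0.343 1.029
vertex 1.68 1.054 1.014
vertex 2.429 0.961 0.816
endloop
endfacet
facet normal 0.835 -0.495 0.239
outer loop
vertex 2.002 0.343 1.029
vertex 2.429 0.961 0.816
vertex 2.12 1.286 2.566
endloop
endfacet
facet normal -0.269 -0.142 -0.952
outer loop
vertex 2.429 0.961 0.816
vertex 1.68 1.054 1.014
vertex 2.107 1.671 0.801
endloop
endfacet
facet normal 0.907 0.413 0.083
outer loop
vertex 2.429 0.961 0.816
vertex 2.107 1.671 0.801
vertex 2.12 1.286 2.566
endloop
endfacet
facet normal -0.605 -0.319 0.730
outer loop
vertex -0.567 -2.988 1.504
vertex -1.896 -2.519 0.607
vertex -0.602 -3.93 1.063
endloop
endfacet
facet normal 0.796 -0.281 0.537
outer loop
vertex 0.136 -3.541 0.173
vertex -0.567 -2.988 1.504
vertex -0.602 -3.93 1.063
endloop
endfacet
facet normal -0.605 -0.319 0.730
outer loop
vertex -0.602 -3.93 1.063
vertex -1.896 -2.519 0.607
vertex -1.931 -3.461 0.167
endloop
endfacet
facet normal -0.034 -0.905 -0.424
outer loop
vertex -1.931 -3.461 0.167
vertex 0.136 -3.541 0.173
vertex -0.602 -3.93 1.063
endloop
endfacet
facet normal 0.034 0.905 0.424
outer loop
vertex -0.567 -2.988 1.504
vertex -1.158 -2.13 -0.283
vertex -1.896 -2.519 0.607
endloop
endfacet
facet normal 0.796 -0.280 0.537
outer loop
vertex 0.171 -2.599 0.613
vertex -0.567 -2.988 1.504
vertex 0.136 -3.541 0.173
endloop
endfacet
facet normal 0.034 0.905 0.423
outer loop
vertex 0.171 -2.599 0.613
vertex -1.158 -2.13 -0.283
vertex -0.567 -2.988 1.504
endloop
endfacet
facet normal -0.796 0.280 -0.537
outer loop
vertex -1.896 -2.519 0.607
vertex -1.158 -2.13 -0.283
vertex -1.931 -3.461 0.167
endloop
endfacet
facet normal -0.034 -0.905 -0.423
outer loop
vertex -1.193 -3.072 -0.724
vertex 0.136 -3.541 0.173
vertex -1.931 -3.461 0.167
endloop
endfacet
facet normal -0.796 0.281 -0.537
outer loop
vertex -1.931 -3.461 0.167
vertex -1.158 -2.13 -0.283
vertex -1.193 -3.072 -0.724
endloop
endfacet
facet normal 0.605 0.318 -0.730
outer loop
vertex -1.193 -3.072 -0.724
vertex 0.171 -2.599 0.613
vertex 0.136 -3.541 0.173
endloop
endfacet
facet normal 0.605 0.319 -0.730
outer loop
vertex -1.158 -2.13 -0.283
vertex 0.171 -2.599 0.613
vertex -1.193 -3.072 -0.724
endloop
endfacet
facet normal -0.105 -0.774 -0.624
outer loop
vertex 0.013 1.741 -3.51
vertex -0.285 1.454 -3.104
vertex -0.485 1.812 -3.514
endloop
endfacet
facet normal 0.128 0.871 -0.475
outer loop
vertex 0.013 1.741 -3.51
vertex -0.485 1.812 -3.514
vertex -0.155 2.406 -2.336
endloop
endfacet
facet normal -0.106 -0.774 -0.624
outer loop
vertex -0.485 1.812 -3.514
vertex -0.285 1.454 -3.104
vertex -0.833 1.614 -3.209
endloop
endfacet
facet normal -0.616 0.759 -0.210
outer loop
vertex -0.485 1.812 -3.514
vertex -0.833 1.614 -3.209
vertex -0.155 2.406 -2.336
endloop
endfacet
facet normal -0.106 -0.774 -0.625
outer loop
vertex -0.833 1.614 -3.209
vertex -0.285 1.454 -3.104
vertex -0.768 1.295 -2.825
endloop
endfacet
facet normal -0.866 0.303 0.398
outer loop
vertex -0.833 1.614 -3.209
vertex -0.768 1.295 -2.825
vertex -0.155 2.406 -2.336
endloop
endfacet
facet normal -0.106 -0.774 -0.624
outer loop
vertex -0.768 1.295 -2.825
vertex -0.285 1.454 -3.104
vertex -0.339 1.096 -2.651
endloop
endfacet
facet normal -0.432 -0.153 0.889
outer loop
vertex -0.768 1.295 -2.825
vertex -0.339 1.096 -2.651
vertex -0.155 2.406 -2.336
endloop
endfacet
facet normal -0.105 -0.774 -0.624
outer loop
vertex -0.339 1.096 -2.651
vertex -0.285 1.454 -3.104
vertex 0.13 1.167 -2.818
endloop
endfacet
facet normal 0.359 -0.266 0.895
outer loop
vertex -0.339 1.096 -2.651
vertex 0.13 1.167 -2.818
vertex -0.155 2.406 -2.336
endloop
endfacet
facet normal -0.106 -0.774 -0.624
outer loop
vertex 0.13 1.167 -2.818
vertex -0.285 1.454 -3.104
vertex 0.287 1.454 -3.201
endloop
endfacet
facet normal 0.911 0.050 0.411
outer loop
vertex 0.13 1.167 -2.818
vertex 0.287 1.454 -3.201
vertex -0.155 2.406 -2.336
endloop
endfacet
facet normal -0.106 -0.774 -0.625
outer loop
vertex 0.287 1.454 -3.201
vertex -0.285 1.454 -3.104
vertex 0.013 1.741 -3.51
endloop
endfacet
facet normal 0.807 0.556 -0.199
outer loop
vertex 0.287 1.454 -3.201
vertex 0.013 1.741 -3.51
vertex -0.155 2.406 -2.336
endloop
endfacet

endsolid


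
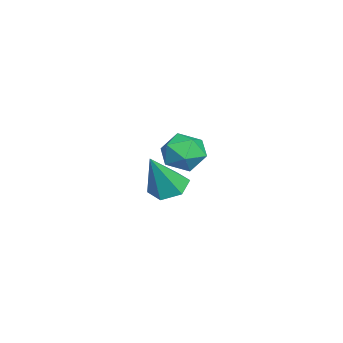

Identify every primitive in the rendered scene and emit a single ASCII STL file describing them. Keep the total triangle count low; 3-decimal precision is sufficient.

solid 
facet normal -0.317 0.326 0.891
outer loop
vertex 1.959 -1.098 2.155
vertex 2.034 -1.826 2.448
vertex 2.641 -1.324 2.48
endloop
endfacet
facet normal 0.024 0.843 0.537
outer loop
vertex 1.959 -1.098 2.155
vertex 2.641 -1.324 2.48
vertex 2.643 -0.901 1.815
endloop
endfacet
facet normal -0.314 0.946 -0.083
outer loop
vertex 1.959 -1.098 2.155
vertex 2.643 -0.901 1.815
vertex 2.036 -1.141 1.372
endloop
endfacet
facet normal -0.864 0.491 -0.112
outer loop
vertex 1.959 -1.098 2.155
vertex 2.036 -1.141 1.372
vertex 1.66 -1.713 1.763
endloop
endfacet
facet normal -0.865 0.108 0.490
outer loop
vertex 1.959 -1.098 2.155
vertex 1.66 -1.713 1.763
vertex 2.034 -1.826 2.448
endloop
endfacet
facet normal 0.684 0.614 0.393
outer loop
vertex 2.643 -0.901 1.815
vertex 2.641 -1.324 2.48
vertex 3.14 -1.507 1.897
endloop
endfacet
facet normal 0.134 -0.224 0.965
outer loop
vertex 2.641 -1.324 2.48
vertex 2.034 -1.826 2.448
vertex 2.764 -2.079 2.288
endloop
endfacet
facet normal -0.754 -0.576 0.317
outer loop
vertex 2.034 -1.826 2.448
vertex 1.66 -1.713 1.763
vertex 2.157 -2.319 1.845
endloop
endfacet
facet normal -0.752 0.045 -0.658
outer loop
vertex 1.66 -1.713 1.763
vertex 2.036 -1.141 1.372
vertex 2.159 -1.896 1.18
endloop
endfacet
facet normal 0.137 0.780 -0.610
outer loop
vertex 2.036 -1.141 1.372
vertex 2.643 -0.901 1.815
vertex 2.766 -1.394 1.212
endloop
endfacet
facet normal 0.864 -0.491 0.112
outer loop
vertex 2.841 -2.122 1.505
vertex 3.14 -1.507 1.897
vertex 2.764 -2.079 2.288
endloop
endfacet
facet normal 0.314 -0.946 0.083
outer loop
vertex 2.841 -2.122 1.505
vertex 2.764 -2.079 2.288
vertex 2.157 -2.319 1.845
endloop
endfacet
facet normal -0.024 -0.843 -0.537
outer loop
vertex 2.841 -2.122 1.505
vertex 2.157 -2.319 1.845
vertex 2.159 -1.896 1.18
endloop
endfacet
facet normal 0.317 -0.326 -0.891
outer loop
vertex 2.841 -2.122 1.505
vertex 2.159 -1.896 1.18
vertex 2.766 -1.394 1.212
endloop
endfacet
facet normal 0.865 -0.108 -0.490
outer loop
vertex 2.841 -2.122 1.505
vertex 2.766 -1.394 1.212
vertex 3.14 -1.507 1.897
endloop
endfacet
facet normal 0.752 -0.045 0.658
outer loop
vertex 2.764 -2.079 2.288
vertex 3.14 -1.507 1.897
vertex 2.641 -1.324 2.48
endloop
endfacet
facet normal -0.137 -0.780 0.610
outer loop
vertex 2.157 -2.319 1.845
vertex 2.764 -2.079 2.288
vertex 2.034 -1.826 2.448
endloop
endfacet
facet normal -0.684 -0.614 -0.393
outer loop
vertex 2.159 -1.896 1.18
vertex 2.157 -2.319 1.845
vertex 1.66 -1.713 1.763
endloop
endfacet
facet normal -0.134 0.224 -0.965
outer loop
vertex 2.766 -1.394 1.212
vertex 2.159 -1.896 1.18
vertex 2.036 -1.141 1.372
endloop
endfacet
facet normal 0.754 0.576 -0.317
outer loop
vertex 3.14 -1.507 1.897
vertex 2.766 -1.394 1.212
vertex 2.643 -0.901 1.815
endloop
endfacet
facet normal -0.364 0.308 -0.879
outer loop
vertex -0.792 -2.618 -1.882
vertex -1.419 -2.41 -1.549
vertex -0.858 -1.932 -1.614
endloop
endfacet
facet normal 0.996 0.092 0.010
outer loop
vertex -0.792 -2.618 -1.882
vertex -0.858 -1.932 -1.614
vertex -0.781 -2.95 -0.011
endloop
endfacet
facet normal -0.365 0.309 -0.878
outer loop
vertex -0.858 -1.932 -1.614
vertex -1.419 -2.41 -1.549
vertex -1.485 -1.724 -1.28
endloop
endfacet
facet normal 0.488 0.747 0.451
outer loop
vertex -0.858 -1.932 -1.614
vertex -1.485 -1.724 -1.28
vertex -0.781 -2.95 -0.011
endloop
endfacet
facet normal -0.364 0.309 -0.879
outer loop
vertex -1.485 -1.724 -1.28
vertex -1.419 -2.41 -1.549
vertex -2.046 -2.202 -1.216
endloop
endfacet
facet normal -0.383 0.549 0.743
outer loop
vertex -1.485 -1.724 -1.28
vertex -2.046 -2.202 -1.216
vertex -0.781 -2.95 -0.011
endloop
endfacet
facet normal -0.365 0.308 -0.879
outer loop
vertex -2.046 -2.202 -1.216
vertex -1.419 -2.41 -1.549
vertex -1.98 -2.889 -1.484
endloop
endfacet
facet normal -0.745 -0.303 0.594
outer loop
vertex -2.046 -2.202 -1.216
vertex -1.98 -2.889 -1.484
vertex -0.781 -2.95 -0.011
endloop
endfacet
facet normal -0.364 0.307 -0.879
outer loop
vertex -1.98 -2.889 -1.484
vertex -1.419 -2.41 -1.549
vertex -1.352 -3.097 -1.817
endloop
endfacet
facet normal -0.237 -0.959 0.153
outer loop
vertex -1.98 -2.889 -1.484
vertex -1.352 -3.097 -1.817
vertex -0.781 -2.95 -0.011
endloop
endfacet
facet normal -0.365 0.307 -0.879
outer loop
vertex -1.352 -3.097 -1.817
vertex -1.419 -2.41 -1.549
vertex -0.792 -2.618 -1.882
endloop
endfacet
facet normal 0.634 -0.760 -0.139
outer loop
vertex -1.352 -3.097 -1.817
vertex -0.792 -2.618 -1.882
vertex -0.781 -2.95 -0.011
endloop
endfacet

endsolid


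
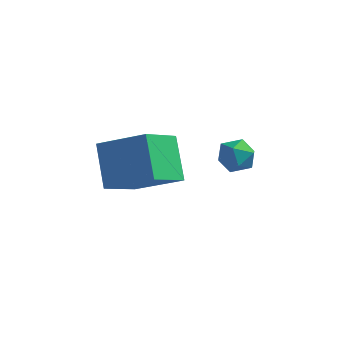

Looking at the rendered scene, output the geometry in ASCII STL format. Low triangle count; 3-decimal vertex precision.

solid 
facet normal -0.891 -0.082 -0.446
outer loop
vertex -3.662 2.726 -2.281
vertex -3.316 4.452 -3.292
vertex -2.81 1.67 -3.791
endloop
endfacet
facet normal -0.171 -0.850 0.498
outer loop
vertex -0.884 1.848 -2.828
vertex -3.662 2.726 -2.281
vertex -2.81 1.67 -3.791
endloop
endfacet
facet normal -0.891 -0.082 -0.446
outer loop
vertex -2.81 1.67 -3.791
vertex -3.316 4.452 -3.292
vertex -2.463 3.396 -4.802
endloop
endfacet
facet normal 0.420 -0.520 -0.744
outer loop
vertex -2.463 3.396 -4.802
vertex -0.884 1.848 -2.828
vertex -2.81 1.67 -3.791
endloop
endfacet
facet normal -0.420 0.520 0.744
outer loop
vertex -3.662 2.726 -2.281
vertex -1.39 4.63 -2.329
vertex -3.316 4.452 -3.292
endloop
endfacet
facet normal -0.171 -0.850 0.498
outer loop
vertex -1.737 2.904 -1.318
vertex -3.662 2.726 -2.281
vertex -0.884 1.848 -2.828
endloop
endfacet
facet normal -0.420 0.520 0.744
outer loop
vertex -1.737 2.904 -1.318
vertex -1.39 4.63 -2.329
vertex -3.662 2.726 -2.281
endloop
endfacet
facet normal 0.171 0.850 -0.498
outer loop
vertex -3.316 4.452 -3.292
vertex -1.39 4.63 -2.329
vertex -2.463 3.396 -4.802
endloop
endfacet
facet normal 0.420 -0.520 -0.744
outer loop
vertex -0.538 3.574 -3.839
vertex -0.884 1.848 -2.828
vertex -2.463 3.396 -4.802
endloop
endfacet
facet normal 0.171 0.850 -0.498
outer loop
vertex -2.463 3.396 -4.802
vertex -1.39 4.63 -2.329
vertex -0.538 3.574 -3.839
endloop
endfacet
facet normal 0.891 0.082 0.446
outer loop
vertex -0.538 3.574 -3.839
vertex -1.737 2.904 -1.318
vertex -0.884 1.848 -2.828
endloop
endfacet
facet normal 0.891 0.082 0.446
outer loop
vertex -1.39 4.63 -2.329
vertex -1.737 2.904 -1.318
vertex -0.538 3.574 -3.839
endloop
endfacet
facet normal -0.519 0.582 0.626
outer loop
vertex 1.292 3.826 -1.592
vertex 1.064 3.188 -1.188
vertex 1.727 3.565 -0.989
endloop
endfacet
facet normal 0.048 0.929 0.367
outer loop
vertex 1.292 3.826 -1.592
vertex 1.727 3.565 -0.989
vertex 2.078 3.809 -1.652
endloop
endfacet
facet normal -0.006 0.939 -0.343
outer loop
vertex 1.292 3.826 -1.592
vertex 2.078 3.809 -1.652
vertex 1.631 3.584 -2.261
endloop
endfacet
facet normal -0.606 0.599 -0.524
outer loop
vertex 1.292 3.826 -1.592
vertex 1.631 3.584 -2.261
vertex 1.004 3.2 -1.975
endloop
endfacet
facet normal -0.923 0.378 0.076
outer loop
vertex 1.292 3.826 -1.592
vertex 1.004 3.2 -1.975
vertex 1.064 3.188 -1.188
endloop
endfacet
facet normal 0.632 0.556 0.539
outer loop
vertex 2.078 3.809 -1.652
vertex 1.727 3.565 -0.989
vertex 2.336 3.16 -1.285
endloop
endfacet
facet normal -0.285 -0.006 0.959
outer loop
vertex 1.727 3.565 -0.989
vertex 1.064 3.188 -1.188
vertex 1.709 2.776 -0.999
endloop
endfacet
facet normal -0.940 -0.336 0.067
outer loop
vertex 1.064 3.188 -1.188
vertex 1.004 3.2 -1.975
vertex 1.262 2.551 -1.608
endloop
endfacet
facet normal -0.426 0.021 -0.905
outer loop
vertex 1.004 3.2 -1.975
vertex 1.631 3.584 -2.261
vertex 1.613 2.795 -2.271
endloop
endfacet
facet normal 0.545 0.573 -0.612
outer loop
vertex 1.631 3.584 -2.261
vertex 2.078 3.809 -1.652
vertex 2.276 3.172 -2.072
endloop
endfacet
facet normal 0.606 -0.599 0.524
outer loop
vertex 2.048 2.534 -1.668
vertex 2.336 3.16 -1.285
vertex 1.709 2.776 -0.999
endloop
endfacet
facet normal 0.006 -0.939 0.343
outer loop
vertex 2.048 2.534 -1.668
vertex 1.709 2.776 -0.999
vertex 1.262 2.551 -1.608
endloop
endfacet
facet normal -0.048 -0.929 -0.367
outer loop
vertex 2.048 2.534 -1.668
vertex 1.262 2.551 -1.608
vertex 1.613 2.795 -2.271
endloop
endfacet
facet normal 0.519 -0.582 -0.626
outer loop
vertex 2.048 2.534 -1.668
vertex 1.613 2.795 -2.271
vertex 2.276 3.172 -2.072
endloop
endfacet
facet normal 0.923 -0.378 -0.076
outer loop
vertex 2.048 2.534 -1.668
vertex 2.276 3.172 -2.072
vertex 2.336 3.16 -1.285
endloop
endfacet
facet normal 0.426 -0.021 0.905
outer loop
vertex 1.709 2.776 -0.999
vertex 2.336 3.16 -1.285
vertex 1.727 3.565 -0.989
endloop
endfacet
facet normal -0.545 -0.573 0.612
outer loop
vertex 1.262 2.551 -1.608
vertex 1.709 2.776 -0.999
vertex 1.064 3.188 -1.188
endloop
endfacet
facet normal -0.632 -0.556 -0.539
outer loop
vertex 1.613 2.795 -2.271
vertex 1.262 2.551 -1.608
vertex 1.004 3.2 -1.975
endloop
endfacet
facet normal 0.285 0.006 -0.959
outer loop
vertex 2.276 3.172 -2.072
vertex 1.613 2.795 -2.271
vertex 1.631 3.584 -2.261
endloop
endfacet
facet normal 0.940 0.336 -0.067
outer loop
vertex 2.336 3.16 -1.285
vertex 2.276 3.172 -2.072
vertex 2.078 3.809 -1.652
endloop
endfacet

endsolid


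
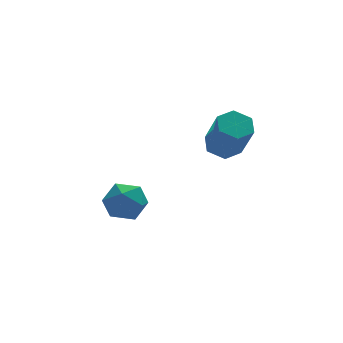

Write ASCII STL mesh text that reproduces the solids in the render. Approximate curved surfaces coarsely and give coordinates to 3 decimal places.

solid 
facet normal 0.049 0.004 0.999
outer loop
vertex -2.541 4.503 -3.099
vertex -2.604 3.38 -3.091
vertex -1.601 3.887 -3.142
endloop
endfacet
facet normal 0.401 0.561 0.725
outer loop
vertex -2.541 4.503 -3.099
vertex -1.601 3.887 -3.142
vertex -1.705 4.8 -3.791
endloop
endfacet
facet normal -0.058 0.941 0.334
outer loop
vertex -2.541 4.503 -3.099
vertex -1.705 4.8 -3.791
vertex -2.773 4.858 -4.141
endloop
endfacet
facet normal -0.695 0.619 0.366
outer loop
vertex -2.541 4.503 -3.099
vertex -2.773 4.858 -4.141
vertex -3.328 3.98 -3.708
endloop
endfacet
facet normal -0.628 0.041 0.777
outer loop
vertex -2.541 4.503 -3.099
vertex -3.328 3.98 -3.708
vertex -2.604 3.38 -3.091
endloop
endfacet
facet normal 0.907 0.308 0.288
outer loop
vertex -1.705 4.8 -3.791
vertex -1.601 3.887 -3.142
vertex -1.252 3.86 -4.212
endloop
endfacet
facet normal 0.337 -0.592 0.732
outer loop
vertex -1.601 3.887 -3.142
vertex -2.604 3.38 -3.091
vertex -1.807 2.982 -3.779
endloop
endfacet
facet normal -0.760 -0.533 0.373
outer loop
vertex -2.604 3.38 -3.091
vertex -3.328 3.98 -3.708
vertex -2.875 3.04 -4.129
endloop
endfacet
facet normal -0.867 0.403 -0.293
outer loop
vertex -3.328 3.98 -3.708
vertex -2.773 4.858 -4.141
vertex -2.979 3.953 -4.778
endloop
endfacet
facet normal 0.163 0.924 -0.345
outer loop
vertex -2.773 4.858 -4.141
vertex -1.705 4.8 -3.791
vertex -1.976 4.46 -4.829
endloop
endfacet
facet normal 0.695 -0.619 -0.366
outer loop
vertex -2.039 3.337 -4.821
vertex -1.252 3.86 -4.212
vertex -1.807 2.982 -3.779
endloop
endfacet
facet normal 0.058 -0.941 -0.334
outer loop
vertex -2.039 3.337 -4.821
vertex -1.807 2.982 -3.779
vertex -2.875 3.04 -4.129
endloop
endfacet
facet normal -0.401 -0.561 -0.725
outer loop
vertex -2.039 3.337 -4.821
vertex -2.875 3.04 -4.129
vertex -2.979 3.953 -4.778
endloop
endfacet
facet normal -0.049 -0.004 -0.999
outer loop
vertex -2.039 3.337 -4.821
vertex -2.979 3.953 -4.778
vertex -1.976 4.46 -4.829
endloop
endfacet
facet normal 0.628 -0.041 -0.777
outer loop
vertex -2.039 3.337 -4.821
vertex -1.976 4.46 -4.829
vertex -1.252 3.86 -4.212
endloop
endfacet
facet normal 0.867 -0.403 0.293
outer loop
vertex -1.807 2.982 -3.779
vertex -1.252 3.86 -4.212
vertex -1.601 3.887 -3.142
endloop
endfacet
facet normal -0.163 -0.924 0.345
outer loop
vertex -2.875 3.04 -4.129
vertex -1.807 2.982 -3.779
vertex -2.604 3.38 -3.091
endloop
endfacet
facet normal -0.907 -0.308 -0.288
outer loop
vertex -2.979 3.953 -4.778
vertex -2.875 3.04 -4.129
vertex -3.328 3.98 -3.708
endloop
endfacet
facet normal -0.337 0.592 -0.732
outer loop
vertex -1.976 4.46 -4.829
vertex -2.979 3.953 -4.778
vertex -2.773 4.858 -4.141
endloop
endfacet
facet normal 0.760 0.533 -0.373
outer loop
vertex -1.252 3.86 -4.212
vertex -1.976 4.46 -4.829
vertex -1.705 4.8 -3.791
endloop
endfacet
facet normal -0.065 0.508 -0.859
outer loop
vertex 1.989 1.155 -0.212
vertex 1.353 1.643 0.125
vertex 2.183 1.891 0.209
endloop
endfacet
facet normal 0.973 -0.160 -0.168
outer loop
vertex 1.989 1.155 -0.212
vertex 2.183 1.891 0.209
vertex 2.123 0.108 1.557
endloop
endfacet
facet normal 0.973 -0.160 -0.168
outer loop
vertex 2.123 0.108 1.557
vertex 2.183 1.891 0.209
vertex 2.317 0.844 1.978
endloop
endfacet
facet normal 0.065 -0.508 0.859
outer loop
vertex 2.123 0.108 1.557
vertex 2.317 0.844 1.978
vertex 1.487 0.597 1.895
endloop
endfacet
facet normal -0.065 0.509 -0.858
outer loop
vertex 2.183 1.891 0.209
vertex 1.353 1.643 0.125
vertex 1.547 2.38 0.547
endloop
endfacet
facet normal 0.680 0.653 0.335
outer loop
vertex 2.183 1.891 0.209
vertex 1.547 2.38 0.547
vertex 2.317 0.844 1.978
endloop
endfacet
facet normal 0.680 0.653 0.335
outer loop
vertex 2.317 0.844 1.978
vertex 1.547 2.38 0.547
vertex 1.681 1.333 2.316
endloop
endfacet
facet normal 0.065 -0.508 0.859
outer loop
vertex 2.317 0.844 1.978
vertex 1.681 1.333 2.316
vertex 1.487 0.597 1.895
endloop
endfacet
facet normal -0.065 0.509 -0.858
outer loop
vertex 1.547 2.38 0.547
vertex 1.353 1.643 0.125
vertex 0.717 2.132 0.463
endloop
endfacet
facet normal -0.294 0.813 0.503
outer loop
vertex 1.547 2.38 0.547
vertex 0.717 2.132 0.463
vertex 1.681 1.333 2.316
endloop
endfacet
facet normal -0.294 0.813 0.503
outer loop
vertex 1.681 1.333 2.316
vertex 0.717 2.132 0.463
vertex 0.851 1.085 2.232
endloop
endfacet
facet normal 0.065 -0.508 0.859
outer loop
vertex 1.681 1.333 2.316
vertex 0.851 1.085 2.232
vertex 1.487 0.597 1.895
endloop
endfacet
facet normal -0.065 0.508 -0.859
outer loop
vertex 0.717 2.132 0.463
vertex 1.353 1.643 0.125
vertex 0.523 1.396 0.042
endloop
endfacet
facet normal -0.973 0.160 0.168
outer loop
vertex 0.717 2.132 0.463
vertex 0.523 1.396 0.042
vertex 0.851 1.085 2.232
endloop
endfacet
facet normal -0.973 0.160 0.168
outer loop
vertex 0.851 1.085 2.232
vertex 0.523 1.396 0.042
vertex 0.657 0.349 1.811
endloop
endfacet
facet normal 0.065 -0.508 0.859
outer loop
vertex 0.851 1.085 2.232
vertex 0.657 0.349 1.811
vertex 1.487 0.597 1.895
endloop
endfacet
facet normal -0.065 0.508 -0.859
outer loop
vertex 0.523 1.396 0.042
vertex 1.353 1.643 0.125
vertex 1.159 0.907 -0.296
endloop
endfacet
facet normal -0.680 -0.653 -0.335
outer loop
vertex 0.523 1.396 0.042
vertex 1.159 0.907 -0.296
vertex 0.657 0.349 1.811
endloop
endfacet
facet normal -0.680 -0.653 -0.335
outer loop
vertex 0.657 0.349 1.811
vertex 1.159 0.907 -0.296
vertex 1.293 -0.14 1.473
endloop
endfacet
facet normal 0.065 -0.509 0.858
outer loop
vertex 0.657 0.349 1.811
vertex 1.293 -0.14 1.473
vertex 1.487 0.597 1.895
endloop
endfacet
facet normal -0.065 0.508 -0.859
outer loop
vertex 1.159 0.907 -0.296
vertex 1.353 1.643 0.125
vertex 1.989 1.155 -0.212
endloop
endfacet
facet normal 0.294 -0.813 -0.503
outer loop
vertex 1.159 0.907 -0.296
vertex 1.989 1.155 -0.212
vertex 1.293 -0.14 1.473
endloop
endfacet
facet normal 0.294 -0.813 -0.503
outer loop
vertex 1.293 -0.14 1.473
vertex 1.989 1.155 -0.212
vertex 2.123 0.108 1.557
endloop
endfacet
facet normal 0.065 -0.509 0.858
outer loop
vertex 1.293 -0.14 1.473
vertex 2.123 0.108 1.557
vertex 1.487 0.597 1.895
endloop
endfacet

endsolid


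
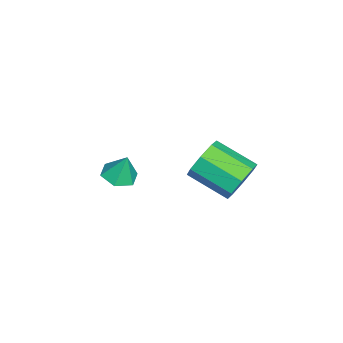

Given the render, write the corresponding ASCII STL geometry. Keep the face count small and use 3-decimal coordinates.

solid 
facet normal -0.102 -0.298 -0.949
outer loop
vertex -0.927 -0.819 0.381
vertex -1.703 -0.796 0.457
vertex -1.316 -0.163 0.217
endloop
endfacet
facet normal 0.805 0.539 0.246
outer loop
vertex -0.927 -0.819 0.381
vertex -1.316 -0.163 0.217
vertex -1.577 -0.424 1.643
endloop
endfacet
facet normal -0.102 -0.298 -0.949
outer loop
vertex -1.316 -0.163 0.217
vertex -1.703 -0.796 0.457
vertex -2.092 -0.14 0.293
endloop
endfacet
facet normal 0.048 0.981 0.188
outer loop
vertex -1.316 -0.163 0.217
vertex -2.092 -0.14 0.293
vertex -1.577 -0.424 1.643
endloop
endfacet
facet normal -0.101 -0.297 -0.950
outer loop
vertex -2.092 -0.14 0.293
vertex -1.703 -0.796 0.457
vertex -2.479 -0.773 0.532
endloop
endfacet
facet normal -0.711 0.583 0.394
outer loop
vertex -2.092 -0.14 0.293
vertex -2.479 -0.773 0.532
vertex -1.577 -0.424 1.643
endloop
endfacet
facet normal -0.101 -0.297 -0.950
outer loop
vertex -2.479 -0.773 0.532
vertex -1.703 -0.796 0.457
vertex -2.091 -1.429 0.696
endloop
endfacet
facet normal -0.710 -0.256 0.656
outer loop
vertex -2.479 -0.773 0.532
vertex -2.091 -1.429 0.696
vertex -1.577 -0.424 1.643
endloop
endfacet
facet normal -0.101 -0.297 -0.950
outer loop
vertex -2.091 -1.429 0.696
vertex -1.703 -0.796 0.457
vertex -1.315 -1.452 0.621
endloop
endfacet
facet normal 0.048 -0.698 0.714
outer loop
vertex -2.091 -1.429 0.696
vertex -1.315 -1.452 0.621
vertex -1.577 -0.424 1.643
endloop
endfacet
facet normal -0.102 -0.298 -0.949
outer loop
vertex -1.315 -1.452 0.621
vertex -1.703 -0.796 0.457
vertex -0.927 -0.819 0.381
endloop
endfacet
facet normal 0.806 -0.301 0.509
outer loop
vertex -1.315 -1.452 0.621
vertex -0.927 -0.819 0.381
vertex -1.577 -0.424 1.643
endloop
endfacet
facet normal 0.276 0.870 -0.409
outer loop
vertex 1.633 4.464 3.488
vertex 0.924 4.4 2.874
vertex 1.029 4.77 3.732
endloop
endfacet
facet normal 0.469 0.249 0.847
outer loop
vertex 1.633 4.464 3.488
vertex 1.029 4.77 3.732
vertex 1.125 2.863 4.24
endloop
endfacet
facet normal 0.469 0.249 0.847
outer loop
vertex 1.125 2.863 4.24
vertex 1.029 4.77 3.732
vertex 0.521 3.169 4.484
endloop
endfacet
facet normal -0.276 -0.870 0.408
outer loop
vertex 1.125 2.863 4.24
vertex 0.521 3.169 4.484
vertex 0.416 2.8 3.626
endloop
endfacet
facet normal 0.277 0.870 -0.409
outer loop
vertex 1.029 4.77 3.732
vertex 0.924 4.4 2.874
vertex 0.364 4.86 3.473
endloop
endfacet
facet normal -0.262 0.477 0.839
outer loop
vertex 1.029 4.77 3.732
vertex 0.364 4.86 3.473
vertex 0.521 3.169 4.484
endloop
endfacet
facet normal -0.262 0.477 0.839
outer loop
vertex 0.521 3.169 4.484
vertex 0.364 4.86 3.473
vertex -0.144 3.259 4.225
endloop
endfacet
facet normal -0.277 -0.870 0.408
outer loop
vertex 0.521 3.169 4.484
vertex -0.144 3.259 4.225
vertex 0.416 2.8 3.626
endloop
endfacet
facet normal 0.276 0.869 -0.410
outer loop
vertex 0.364 4.86 3.473
vertex 0.924 4.4 2.874
vertex 0.027 4.68 2.864
endloop
endfacet
facet normal -0.839 0.425 0.339
outer loop
vertex 0.364 4.86 3.473
vertex 0.027 4.68 2.864
vertex -0.144 3.259 4.225
endloop
endfacet
facet normal -0.839 0.425 0.339
outer loop
vertex -0.144 3.259 4.225
vertex 0.027 4.68 2.864
vertex -0.481 3.08 3.615
endloop
endfacet
facet normal -0.277 -0.870 0.408
outer loop
vertex -0.144 3.259 4.225
vertex -0.481 3.08 3.615
vertex 0.416 2.8 3.626
endloop
endfacet
facet normal 0.276 0.870 -0.408
outer loop
vertex 0.027 4.68 2.864
vertex 0.924 4.4 2.874
vertex 0.215 4.337 2.26
endloop
endfacet
facet normal -0.925 0.125 -0.359
outer loop
vertex 0.027 4.68 2.864
vertex 0.215 4.337 2.26
vertex -0.481 3.08 3.615
endloop
endfacet
facet normal -0.925 0.125 -0.359
outer loop
vertex -0.481 3.08 3.615
vertex 0.215 4.337 2.26
vertex -0.293 2.736 3.012
endloop
endfacet
facet normal -0.276 -0.869 0.410
outer loop
vertex -0.481 3.08 3.615
vertex -0.293 2.736 3.012
vertex 0.416 2.8 3.626
endloop
endfacet
facet normal 0.276 0.870 -0.408
outer loop
vertex 0.215 4.337 2.26
vertex 0.924 4.4 2.874
vertex 0.819 4.031 2.016
endloop
endfacet
facet normal -0.469 -0.249 -0.847
outer loop
vertex 0.215 4.337 2.26
vertex 0.819 4.031 2.016
vertex -0.293 2.736 3.012
endloop
endfacet
facet normal -0.469 -0.249 -0.847
outer loop
vertex -0.293 2.736 3.012
vertex 0.819 4.031 2.016
vertex 0.311 2.43 2.768
endloop
endfacet
facet normal -0.276 -0.870 0.409
outer loop
vertex -0.293 2.736 3.012
vertex 0.311 2.43 2.768
vertex 0.416 2.8 3.626
endloop
endfacet
facet normal 0.277 0.870 -0.408
outer loop
vertex 0.819 4.031 2.016
vertex 0.924 4.4 2.874
vertex 1.484 3.941 2.275
endloop
endfacet
facet normal 0.262 -0.477 -0.839
outer loop
vertex 0.819 4.031 2.016
vertex 1.484 3.941 2.275
vertex 0.311 2.43 2.768
endloop
endfacet
facet normal 0.262 -0.477 -0.839
outer loop
vertex 0.311 2.43 2.768
vertex 1.484 3.941 2.275
vertex 0.976 2.34 3.027
endloop
endfacet
facet normal -0.277 -0.870 0.409
outer loop
vertex 0.311 2.43 2.768
vertex 0.976 2.34 3.027
vertex 0.416 2.8 3.626
endloop
endfacet
facet normal 0.277 0.870 -0.408
outer loop
vertex 1.484 3.941 2.275
vertex 0.924 4.4 2.874
vertex 1.821 4.12 2.885
endloop
endfacet
facet normal 0.839 -0.425 -0.339
outer loop
vertex 1.484 3.941 2.275
vertex 1.821 4.12 2.885
vertex 0.976 2.34 3.027
endloop
endfacet
facet normal 0.839 -0.425 -0.339
outer loop
vertex 0.976 2.34 3.027
vertex 1.821 4.12 2.885
vertex 1.313 2.52 3.636
endloop
endfacet
facet normal -0.276 -0.869 0.410
outer loop
vertex 0.976 2.34 3.027
vertex 1.313 2.52 3.636
vertex 0.416 2.8 3.626
endloop
endfacet
facet normal 0.276 0.869 -0.410
outer loop
vertex 1.821 4.12 2.885
vertex 0.924 4.4 2.874
vertex 1.633 4.464 3.488
endloop
endfacet
facet normal 0.925 -0.125 0.360
outer loop
vertex 1.821 4.12 2.885
vertex 1.633 4.464 3.488
vertex 1.313 2.52 3.636
endloop
endfacet
facet normal 0.925 -0.125 0.359
outer loop
vertex 1.313 2.52 3.636
vertex 1.633 4.464 3.488
vertex 1.125 2.863 4.24
endloop
endfacet
facet normal -0.276 -0.870 0.408
outer loop
vertex 1.313 2.52 3.636
vertex 1.125 2.863 4.24
vertex 0.416 2.8 3.626
endloop
endfacet

endsolid
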